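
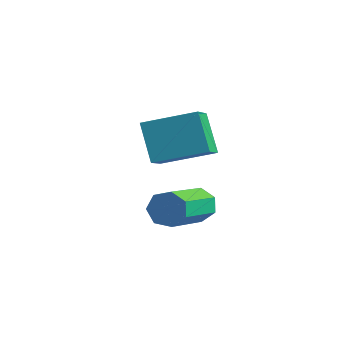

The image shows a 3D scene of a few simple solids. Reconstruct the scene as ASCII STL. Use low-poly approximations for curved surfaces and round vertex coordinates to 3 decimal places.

solid 
facet normal -0.517 0.149 0.843
outer loop
vertex -2.644 -0.694 4.936
vertex -3.259 0.188 4.402
vertex -3.939 -1.945 4.363
endloop
endfacet
facet normal 0.512 -0.734 0.445
outer loop
vertex -3.101 -2.188 2.998
vertex -2.644 -0.694 4.936
vertex -3.939 -1.945 4.363
endloop
endfacet
facet normal -0.517 0.150 0.843
outer loop
vertex -3.939 -1.945 4.363
vertex -3.259 0.188 4.402
vertex -4.554 -1.064 3.829
endloop
endfacet
facet normal -0.685 -0.662 -0.303
outer loop
vertex -4.554 -1.064 3.829
vertex -3.101 -2.188 2.998
vertex -3.939 -1.945 4.363
endloop
endfacet
facet normal 0.686 0.662 0.303
outer loop
vertex -2.644 -0.694 4.936
vertex -2.421 -0.055 3.037
vertex -3.259 0.188 4.402
endloop
endfacet
facet normal 0.513 -0.734 0.445
outer loop
vertex -1.806 -0.936 3.571
vertex -2.644 -0.694 4.936
vertex -3.101 -2.188 2.998
endloop
endfacet
facet normal 0.685 0.662 0.303
outer loop
vertex -1.806 -0.936 3.571
vertex -2.421 -0.055 3.037
vertex -2.644 -0.694 4.936
endloop
endfacet
facet normal -0.513 0.734 -0.445
outer loop
vertex -3.259 0.188 4.402
vertex -2.421 -0.055 3.037
vertex -4.554 -1.064 3.829
endloop
endfacet
facet normal -0.686 -0.662 -0.304
outer loop
vertex -3.716 -1.306 2.464
vertex -3.101 -2.188 2.998
vertex -4.554 -1.064 3.829
endloop
endfacet
facet normal -0.513 0.734 -0.445
outer loop
vertex -4.554 -1.064 3.829
vertex -2.421 -0.055 3.037
vertex -3.716 -1.306 2.464
endloop
endfacet
facet normal 0.517 -0.149 -0.843
outer loop
vertex -3.716 -1.306 2.464
vertex -1.806 -0.936 3.571
vertex -3.101 -2.188 2.998
endloop
endfacet
facet normal 0.517 -0.150 -0.843
outer loop
vertex -2.421 -0.055 3.037
vertex -1.806 -0.936 3.571
vertex -3.716 -1.306 2.464
endloop
endfacet
facet normal -0.387 0.852 -0.353
outer loop
vertex -0.61 -2.279 1.455
vertex -0.937 -2.193 2.022
vertex -0.332 -1.985 1.86
endloop
endfacet
facet normal 0.783 0.103 -0.613
outer loop
vertex -0.61 -2.279 1.455
vertex -0.332 -1.985 1.86
vertex 0.244 -4.153 2.231
endloop
endfacet
facet normal 0.783 0.103 -0.613
outer loop
vertex 0.244 -4.153 2.231
vertex -0.332 -1.985 1.86
vertex 0.522 -3.858 2.636
endloop
endfacet
facet normal 0.389 -0.851 0.353
outer loop
vertex 0.244 -4.153 2.231
vertex 0.522 -3.858 2.636
vertex -0.083 -4.067 2.798
endloop
endfacet
facet normal -0.387 0.852 -0.353
outer loop
vertex -0.332 -1.985 1.86
vertex -0.937 -2.193 2.022
vertex -0.509 -1.847 2.387
endloop
endfacet
facet normal 0.868 0.466 0.170
outer loop
vertex -0.332 -1.985 1.86
vertex -0.509 -1.847 2.387
vertex 0.522 -3.858 2.636
endloop
endfacet
facet normal 0.868 0.466 0.172
outer loop
vertex 0.522 -3.858 2.636
vertex -0.509 -1.847 2.387
vertex 0.344 -3.721 3.163
endloop
endfacet
facet normal 0.388 -0.851 0.353
outer loop
vertex 0.522 -3.858 2.636
vertex 0.344 -3.721 3.163
vertex -0.083 -4.067 2.798
endloop
endfacet
facet normal -0.387 0.852 -0.353
outer loop
vertex -0.509 -1.847 2.387
vertex -0.937 -2.193 2.022
vertex -1.009 -1.97 2.639
endloop
endfacet
facet normal 0.299 0.478 0.826
outer loop
vertex -0.509 -1.847 2.387
vertex -1.009 -1.97 2.639
vertex 0.344 -3.721 3.163
endloop
endfacet
facet normal 0.299 0.478 0.826
outer loop
vertex 0.344 -3.721 3.163
vertex -1.009 -1.97 2.639
vertex -0.155 -3.844 3.415
endloop
endfacet
facet normal 0.388 -0.851 0.353
outer loop
vertex 0.344 -3.721 3.163
vertex -0.155 -3.844 3.415
vertex -0.083 -4.067 2.798
endloop
endfacet
facet normal -0.388 0.851 -0.353
outer loop
vertex -1.009 -1.97 2.639
vertex -0.937 -2.193 2.022
vertex -1.454 -2.261 2.426
endloop
endfacet
facet normal -0.496 0.130 0.859
outer loop
vertex -1.009 -1.97 2.639
vertex -1.454 -2.261 2.426
vertex -0.155 -3.844 3.415
endloop
endfacet
facet normal -0.495 0.130 0.859
outer loop
vertex -0.155 -3.844 3.415
vertex -1.454 -2.261 2.426
vertex -0.601 -4.135 3.202
endloop
endfacet
facet normal 0.387 -0.852 0.353
outer loop
vertex -0.155 -3.844 3.415
vertex -0.601 -4.135 3.202
vertex -0.083 -4.067 2.798
endloop
endfacet
facet normal -0.388 0.851 -0.353
outer loop
vertex -1.454 -2.261 2.426
vertex -0.937 -2.193 2.022
vertex -1.51 -2.501 1.909
endloop
endfacet
facet normal -0.917 -0.315 0.246
outer loop
vertex -1.454 -2.261 2.426
vertex -1.51 -2.501 1.909
vertex -0.601 -4.135 3.202
endloop
endfacet
facet normal -0.917 -0.317 0.244
outer loop
vertex -0.601 -4.135 3.202
vertex -1.51 -2.501 1.909
vertex -0.656 -4.374 2.685
endloop
endfacet
facet normal 0.387 -0.852 0.353
outer loop
vertex -0.601 -4.135 3.202
vertex -0.656 -4.374 2.685
vertex -0.083 -4.067 2.798
endloop
endfacet
facet normal -0.388 0.851 -0.353
outer loop
vertex -1.51 -2.501 1.909
vertex -0.937 -2.193 2.022
vertex -1.134 -2.509 1.477
endloop
endfacet
facet normal -0.647 -0.524 -0.553
outer loop
vertex -1.51 -2.501 1.909
vertex -1.134 -2.509 1.477
vertex -0.656 -4.374 2.685
endloop
endfacet
facet normal -0.648 -0.524 -0.553
outer loop
vertex -0.656 -4.374 2.685
vertex -1.134 -2.509 1.477
vertex -0.281 -4.382 2.253
endloop
endfacet
facet normal 0.387 -0.852 0.352
outer loop
vertex -0.656 -4.374 2.685
vertex -0.281 -4.382 2.253
vertex -0.083 -4.067 2.798
endloop
endfacet
facet normal -0.388 0.851 -0.353
outer loop
vertex -1.134 -2.509 1.477
vertex -0.937 -2.193 2.022
vertex -0.61 -2.279 1.455
endloop
endfacet
facet normal 0.109 -0.338 -0.935
outer loop
vertex -1.134 -2.509 1.477
vertex -0.61 -2.279 1.455
vertex -0.281 -4.382 2.253
endloop
endfacet
facet normal 0.108 -0.338 -0.935
outer loop
vertex -0.281 -4.382 2.253
vertex -0.61 -2.279 1.455
vertex 0.244 -4.153 2.231
endloop
endfacet
facet normal 0.387 -0.852 0.352
outer loop
vertex -0.281 -4.382 2.253
vertex 0.244 -4.153 2.231
vertex -0.083 -4.067 2.798
endloop
endfacet

endsolid


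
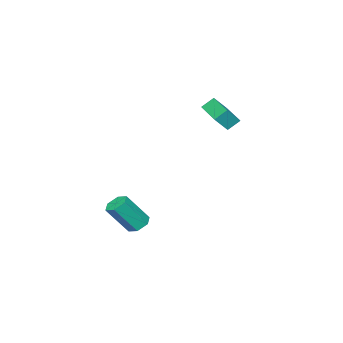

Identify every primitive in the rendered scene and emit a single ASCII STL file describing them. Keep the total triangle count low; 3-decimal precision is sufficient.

solid 
facet normal -0.466 0.362 -0.807
outer loop
vertex 2.161 -3.732 -4.742
vertex 1.691 -3.46 -4.349
vertex 2.24 -3.109 -4.508
endloop
endfacet
facet normal 0.878 0.067 -0.475
outer loop
vertex 2.161 -3.732 -4.742
vertex 2.24 -3.109 -4.508
vertex 3.058 -4.432 -3.183
endloop
endfacet
facet normal 0.878 0.067 -0.475
outer loop
vertex 3.058 -4.432 -3.183
vertex 2.24 -3.109 -4.508
vertex 3.137 -3.809 -2.949
endloop
endfacet
facet normal 0.465 -0.362 0.808
outer loop
vertex 3.058 -4.432 -3.183
vertex 3.137 -3.809 -2.949
vertex 2.589 -4.16 -2.791
endloop
endfacet
facet normal -0.466 0.362 -0.807
outer loop
vertex 2.24 -3.109 -4.508
vertex 1.691 -3.46 -4.349
vertex 1.77 -2.837 -4.115
endloop
endfacet
facet normal 0.540 0.839 0.066
outer loop
vertex 2.24 -3.109 -4.508
vertex 1.77 -2.837 -4.115
vertex 3.137 -3.809 -2.949
endloop
endfacet
facet normal 0.540 0.839 0.066
outer loop
vertex 3.137 -3.809 -2.949
vertex 1.77 -2.837 -4.115
vertex 2.667 -3.537 -2.556
endloop
endfacet
facet normal 0.465 -0.363 0.807
outer loop
vertex 3.137 -3.809 -2.949
vertex 2.667 -3.537 -2.556
vertex 2.589 -4.16 -2.791
endloop
endfacet
facet normal -0.465 0.362 -0.808
outer loop
vertex 1.77 -2.837 -4.115
vertex 1.691 -3.46 -4.349
vertex 1.222 -3.188 -3.957
endloop
endfacet
facet normal -0.338 0.771 0.540
outer loop
vertex 1.77 -2.837 -4.115
vertex 1.222 -3.188 -3.957
vertex 2.667 -3.537 -2.556
endloop
endfacet
facet normal -0.338 0.771 0.540
outer loop
vertex 2.667 -3.537 -2.556
vertex 1.222 -3.188 -3.957
vertex 2.119 -3.888 -2.398
endloop
endfacet
facet normal 0.465 -0.363 0.807
outer loop
vertex 2.667 -3.537 -2.556
vertex 2.119 -3.888 -2.398
vertex 2.589 -4.16 -2.791
endloop
endfacet
facet normal -0.465 0.362 -0.808
outer loop
vertex 1.222 -3.188 -3.957
vertex 1.691 -3.46 -4.349
vertex 1.143 -3.811 -4.191
endloop
endfacet
facet normal -0.878 -0.067 0.475
outer loop
vertex 1.222 -3.188 -3.957
vertex 1.143 -3.811 -4.191
vertex 2.119 -3.888 -2.398
endloop
endfacet
facet normal -0.878 -0.067 0.475
outer loop
vertex 2.119 -3.888 -2.398
vertex 1.143 -3.811 -4.191
vertex 2.04 -4.511 -2.632
endloop
endfacet
facet normal 0.466 -0.362 0.807
outer loop
vertex 2.119 -3.888 -2.398
vertex 2.04 -4.511 -2.632
vertex 2.589 -4.16 -2.791
endloop
endfacet
facet normal -0.465 0.363 -0.807
outer loop
vertex 1.143 -3.811 -4.191
vertex 1.691 -3.46 -4.349
vertex 1.613 -4.083 -4.584
endloop
endfacet
facet normal -0.540 -0.839 -0.066
outer loop
vertex 1.143 -3.811 -4.191
vertex 1.613 -4.083 -4.584
vertex 2.04 -4.511 -2.632
endloop
endfacet
facet normal -0.540 -0.839 -0.066
outer loop
vertex 2.04 -4.511 -2.632
vertex 1.613 -4.083 -4.584
vertex 2.51 -4.783 -3.025
endloop
endfacet
facet normal 0.466 -0.362 0.807
outer loop
vertex 2.04 -4.511 -2.632
vertex 2.51 -4.783 -3.025
vertex 2.589 -4.16 -2.791
endloop
endfacet
facet normal -0.465 0.363 -0.807
outer loop
vertex 1.613 -4.083 -4.584
vertex 1.691 -3.46 -4.349
vertex 2.161 -3.732 -4.742
endloop
endfacet
facet normal 0.338 -0.771 -0.540
outer loop
vertex 1.613 -4.083 -4.584
vertex 2.161 -3.732 -4.742
vertex 2.51 -4.783 -3.025
endloop
endfacet
facet normal 0.338 -0.771 -0.540
outer loop
vertex 2.51 -4.783 -3.025
vertex 2.161 -3.732 -4.742
vertex 3.058 -4.432 -3.183
endloop
endfacet
facet normal 0.465 -0.362 0.808
outer loop
vertex 2.51 -4.783 -3.025
vertex 3.058 -4.432 -3.183
vertex 2.589 -4.16 -2.791
endloop
endfacet
facet normal -0.530 -0.842 0.100
outer loop
vertex -2.226 -1.918 3.442
vertex -2.87 -1.607 2.646
vertex -1.724 -2.3 2.887
endloop
endfacet
facet normal 0.602 -0.290 0.744
outer loop
vertex -0.71 -0.693 2.694
vertex -2.226 -1.918 3.442
vertex -1.724 -2.3 2.887
endloop
endfacet
facet normal -0.530 -0.842 0.101
outer loop
vertex -1.724 -2.3 2.887
vertex -2.87 -1.607 2.646
vertex -2.368 -1.99 2.091
endloop
endfacet
facet normal 0.597 -0.456 -0.660
outer loop
vertex -2.368 -1.99 2.091
vertex -0.71 -0.693 2.694
vertex -1.724 -2.3 2.887
endloop
endfacet
facet normal -0.597 0.456 0.661
outer loop
vertex -2.226 -1.918 3.442
vertex -1.856 0.0 2.453
vertex -2.87 -1.607 2.646
endloop
endfacet
facet normal 0.602 -0.290 0.744
outer loop
vertex -1.212 -0.31 3.249
vertex -2.226 -1.918 3.442
vertex -0.71 -0.693 2.694
endloop
endfacet
facet normal -0.597 0.456 0.660
outer loop
vertex -1.212 -0.31 3.249
vertex -1.856 0.0 2.453
vertex -2.226 -1.918 3.442
endloop
endfacet
facet normal -0.602 0.290 -0.744
outer loop
vertex -2.87 -1.607 2.646
vertex -1.856 0.0 2.453
vertex -2.368 -1.99 2.091
endloop
endfacet
facet normal 0.597 -0.456 -0.661
outer loop
vertex -1.354 -0.382 1.898
vertex -0.71 -0.693 2.694
vertex -2.368 -1.99 2.091
endloop
endfacet
facet normal -0.602 0.290 -0.744
outer loop
vertex -2.368 -1.99 2.091
vertex -1.856 0.0 2.453
vertex -1.354 -0.382 1.898
endloop
endfacet
facet normal 0.531 0.842 -0.101
outer loop
vertex -1.354 -0.382 1.898
vertex -1.212 -0.31 3.249
vertex -0.71 -0.693 2.694
endloop
endfacet
facet normal 0.530 0.842 -0.101
outer loop
vertex -1.856 0.0 2.453
vertex -1.212 -0.31 3.249
vertex -1.354 -0.382 1.898
endloop
endfacet

endsolid


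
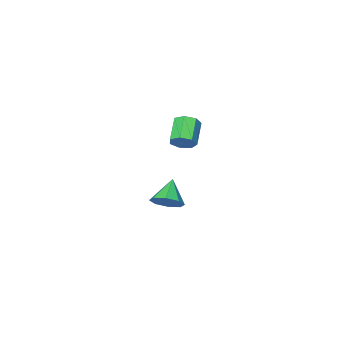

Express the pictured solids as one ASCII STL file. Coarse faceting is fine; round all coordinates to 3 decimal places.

solid 
facet normal 0.573 0.476 -0.667
outer loop
vertex -2.868 1.945 -2.803
vertex -3.209 1.557 -3.373
vertex -3.343 2.224 -3.012
endloop
endfacet
facet normal -0.141 0.428 0.893
outer loop
vertex -2.868 1.945 -2.803
vertex -3.343 2.224 -3.012
vertex -3.971 0.923 -2.487
endloop
endfacet
facet normal 0.572 0.476 -0.668
outer loop
vertex -3.343 2.224 -3.012
vertex -3.209 1.557 -3.373
vertex -3.74 2.111 -3.433
endloop
endfacet
facet normal -0.683 0.532 0.501
outer loop
vertex -3.343 2.224 -3.012
vertex -3.74 2.111 -3.433
vertex -3.971 0.923 -2.487
endloop
endfacet
facet normal 0.573 0.477 -0.666
outer loop
vertex -3.74 2.111 -3.433
vertex -3.209 1.557 -3.373
vertex -3.826 1.675 -3.819
endloop
endfacet
facet normal -0.981 0.192 0.002
outer loop
vertex -3.74 2.111 -3.433
vertex -3.826 1.675 -3.819
vertex -3.971 0.923 -2.487
endloop
endfacet
facet normal 0.573 0.477 -0.666
outer loop
vertex -3.826 1.675 -3.819
vertex -3.209 1.557 -3.373
vertex -3.55 1.169 -3.944
endloop
endfacet
facet normal -0.864 -0.393 -0.316
outer loop
vertex -3.826 1.675 -3.819
vertex -3.55 1.169 -3.944
vertex -3.971 0.923 -2.487
endloop
endfacet
facet normal 0.573 0.477 -0.666
outer loop
vertex -3.55 1.169 -3.944
vertex -3.209 1.557 -3.373
vertex -3.075 0.89 -3.735
endloop
endfacet
facet normal -0.400 -0.878 -0.264
outer loop
vertex -3.55 1.169 -3.944
vertex -3.075 0.89 -3.735
vertex -3.971 0.923 -2.487
endloop
endfacet
facet normal 0.572 0.477 -0.667
outer loop
vertex -3.075 0.89 -3.735
vertex -3.209 1.557 -3.373
vertex -2.678 1.003 -3.314
endloop
endfacet
facet normal 0.143 -0.981 0.129
outer loop
vertex -3.075 0.89 -3.735
vertex -2.678 1.003 -3.314
vertex -3.971 0.923 -2.487
endloop
endfacet
facet normal 0.572 0.478 -0.667
outer loop
vertex -2.678 1.003 -3.314
vertex -3.209 1.557 -3.373
vertex -2.592 1.44 -2.927
endloop
endfacet
facet normal 0.441 -0.642 0.627
outer loop
vertex -2.678 1.003 -3.314
vertex -2.592 1.44 -2.927
vertex -3.971 0.923 -2.487
endloop
endfacet
facet normal 0.573 0.477 -0.667
outer loop
vertex -2.592 1.44 -2.927
vertex -3.209 1.557 -3.373
vertex -2.868 1.945 -2.803
endloop
endfacet
facet normal 0.322 -0.056 0.945
outer loop
vertex -2.592 1.44 -2.927
vertex -2.868 1.945 -2.803
vertex -3.971 0.923 -2.487
endloop
endfacet
facet normal 0.594 0.574 -0.564
outer loop
vertex -1.793 4.425 2.287
vertex -2.072 4.246 1.811
vertex -2.191 4.702 2.15
endloop
endfacet
facet normal 0.153 0.606 0.780
outer loop
vertex -1.793 4.425 2.287
vertex -2.191 4.702 2.15
vertex -2.529 3.713 2.985
endloop
endfacet
facet normal 0.152 0.607 0.780
outer loop
vertex -2.529 3.713 2.985
vertex -2.191 4.702 2.15
vertex -2.927 3.989 2.848
endloop
endfacet
facet normal -0.593 -0.575 0.564
outer loop
vertex -2.529 3.713 2.985
vertex -2.927 3.989 2.848
vertex -2.808 3.534 2.509
endloop
endfacet
facet normal 0.594 0.574 -0.564
outer loop
vertex -2.191 4.702 2.15
vertex -2.072 4.246 1.811
vertex -2.499 4.635 1.757
endloop
endfacet
facet normal -0.523 0.807 0.273
outer loop
vertex -2.191 4.702 2.15
vertex -2.499 4.635 1.757
vertex -2.927 3.989 2.848
endloop
endfacet
facet normal -0.522 0.808 0.274
outer loop
vertex -2.927 3.989 2.848
vertex -2.499 4.635 1.757
vertex -3.235 3.923 2.456
endloop
endfacet
facet normal -0.594 -0.575 0.563
outer loop
vertex -2.927 3.989 2.848
vertex -3.235 3.923 2.456
vertex -2.808 3.534 2.509
endloop
endfacet
facet normal 0.595 0.575 -0.562
outer loop
vertex -2.499 4.635 1.757
vertex -2.072 4.246 1.811
vertex -2.485 4.276 1.405
endloop
endfacet
facet normal -0.804 0.400 -0.440
outer loop
vertex -2.499 4.635 1.757
vertex -2.485 4.276 1.405
vertex -3.235 3.923 2.456
endloop
endfacet
facet normal -0.804 0.401 -0.439
outer loop
vertex -3.235 3.923 2.456
vertex -2.485 4.276 1.405
vertex -3.222 3.563 2.104
endloop
endfacet
facet normal -0.593 -0.574 0.565
outer loop
vertex -3.235 3.923 2.456
vertex -3.222 3.563 2.104
vertex -2.808 3.534 2.509
endloop
endfacet
facet normal 0.594 0.575 -0.562
outer loop
vertex -2.485 4.276 1.405
vertex -2.072 4.246 1.811
vertex -2.16 3.894 1.358
endloop
endfacet
facet normal -0.481 -0.308 -0.821
outer loop
vertex -2.485 4.276 1.405
vertex -2.16 3.894 1.358
vertex -3.222 3.563 2.104
endloop
endfacet
facet normal -0.480 -0.309 -0.821
outer loop
vertex -3.222 3.563 2.104
vertex -2.16 3.894 1.358
vertex -2.897 3.182 2.057
endloop
endfacet
facet normal -0.592 -0.575 0.564
outer loop
vertex -3.222 3.563 2.104
vertex -2.897 3.182 2.057
vertex -2.808 3.534 2.509
endloop
endfacet
facet normal 0.594 0.575 -0.562
outer loop
vertex -2.16 3.894 1.358
vertex -2.072 4.246 1.811
vertex -1.769 3.778 1.652
endloop
endfacet
facet normal 0.206 -0.786 -0.583
outer loop
vertex -2.16 3.894 1.358
vertex -1.769 3.778 1.652
vertex -2.897 3.182 2.057
endloop
endfacet
facet normal 0.205 -0.785 -0.585
outer loop
vertex -2.897 3.182 2.057
vertex -1.769 3.778 1.652
vertex -2.505 3.065 2.351
endloop
endfacet
facet normal -0.594 -0.574 0.564
outer loop
vertex -2.897 3.182 2.057
vertex -2.505 3.065 2.351
vertex -2.808 3.534 2.509
endloop
endfacet
facet normal 0.593 0.575 -0.564
outer loop
vertex -1.769 3.778 1.652
vertex -2.072 4.246 1.811
vertex -1.605 4.014 2.065
endloop
endfacet
facet normal 0.736 -0.671 0.091
outer loop
vertex -1.769 3.778 1.652
vertex -1.605 4.014 2.065
vertex -2.505 3.065 2.351
endloop
endfacet
facet normal 0.736 -0.670 0.094
outer loop
vertex -2.505 3.065 2.351
vertex -1.605 4.014 2.065
vertex -2.342 3.302 2.764
endloop
endfacet
facet normal -0.594 -0.574 0.564
outer loop
vertex -2.505 3.065 2.351
vertex -2.342 3.302 2.764
vertex -2.808 3.534 2.509
endloop
endfacet
facet normal 0.592 0.575 -0.564
outer loop
vertex -1.605 4.014 2.065
vertex -2.072 4.246 1.811
vertex -1.793 4.425 2.287
endloop
endfacet
facet normal 0.713 -0.052 0.699
outer loop
vertex -1.605 4.014 2.065
vertex -1.793 4.425 2.287
vertex -2.342 3.302 2.764
endloop
endfacet
facet normal 0.713 -0.052 0.699
outer loop
vertex -2.342 3.302 2.764
vertex -1.793 4.425 2.287
vertex -2.529 3.713 2.985
endloop
endfacet
facet normal -0.594 -0.574 0.564
outer loop
vertex -2.342 3.302 2.764
vertex -2.529 3.713 2.985
vertex -2.808 3.534 2.509
endloop
endfacet

endsolid


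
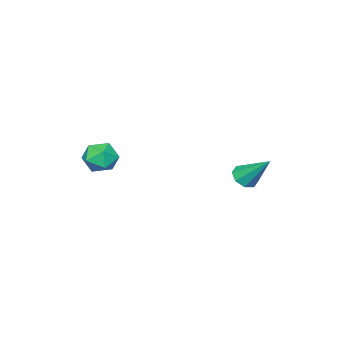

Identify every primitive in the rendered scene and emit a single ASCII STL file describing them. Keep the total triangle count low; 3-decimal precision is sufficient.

solid 
facet normal -0.824 0.427 0.371
outer loop
vertex 1.346 -1.802 3.15
vertex 0.944 -2.416 2.964
vertex 1.274 -2.37 3.644
endloop
endfacet
facet normal -0.243 0.654 0.716
outer loop
vertex 1.346 -1.802 3.15
vertex 1.274 -2.37 3.644
vertex 1.943 -2.026 3.557
endloop
endfacet
facet normal 0.194 0.951 0.238
outer loop
vertex 1.346 -1.802 3.15
vertex 1.943 -2.026 3.557
vertex 2.026 -1.859 2.823
endloop
endfacet
facet normal -0.117 0.908 -0.401
outer loop
vertex 1.346 -1.802 3.15
vertex 2.026 -1.859 2.823
vertex 1.409 -2.1 2.457
endloop
endfacet
facet normal -0.746 0.585 -0.319
outer loop
vertex 1.346 -1.802 3.15
vertex 1.409 -2.1 2.457
vertex 0.944 -2.416 2.964
endloop
endfacet
facet normal 0.086 0.083 0.993
outer loop
vertex 1.943 -2.026 3.557
vertex 1.274 -2.37 3.644
vertex 1.911 -2.78 3.623
endloop
endfacet
facet normal -0.855 -0.284 0.434
outer loop
vertex 1.274 -2.37 3.644
vertex 0.944 -2.416 2.964
vertex 1.294 -3.021 3.257
endloop
endfacet
facet normal -0.728 -0.029 -0.685
outer loop
vertex 0.944 -2.416 2.964
vertex 1.409 -2.1 2.457
vertex 1.377 -2.854 2.523
endloop
endfacet
facet normal 0.292 0.495 -0.818
outer loop
vertex 1.409 -2.1 2.457
vertex 2.026 -1.859 2.823
vertex 2.046 -2.51 2.436
endloop
endfacet
facet normal 0.795 0.566 0.219
outer loop
vertex 2.026 -1.859 2.823
vertex 1.943 -2.026 3.557
vertex 2.376 -2.464 3.116
endloop
endfacet
facet normal 0.117 -0.908 0.401
outer loop
vertex 1.974 -3.078 2.93
vertex 1.911 -2.78 3.623
vertex 1.294 -3.021 3.257
endloop
endfacet
facet normal -0.194 -0.951 -0.238
outer loop
vertex 1.974 -3.078 2.93
vertex 1.294 -3.021 3.257
vertex 1.377 -2.854 2.523
endloop
endfacet
facet normal 0.243 -0.654 -0.716
outer loop
vertex 1.974 -3.078 2.93
vertex 1.377 -2.854 2.523
vertex 2.046 -2.51 2.436
endloop
endfacet
facet normal 0.824 -0.427 -0.371
outer loop
vertex 1.974 -3.078 2.93
vertex 2.046 -2.51 2.436
vertex 2.376 -2.464 3.116
endloop
endfacet
facet normal 0.746 -0.585 0.319
outer loop
vertex 1.974 -3.078 2.93
vertex 2.376 -2.464 3.116
vertex 1.911 -2.78 3.623
endloop
endfacet
facet normal -0.292 -0.495 0.818
outer loop
vertex 1.294 -3.021 3.257
vertex 1.911 -2.78 3.623
vertex 1.274 -2.37 3.644
endloop
endfacet
facet normal -0.795 -0.566 -0.219
outer loop
vertex 1.377 -2.854 2.523
vertex 1.294 -3.021 3.257
vertex 0.944 -2.416 2.964
endloop
endfacet
facet normal -0.086 -0.083 -0.993
outer loop
vertex 2.046 -2.51 2.436
vertex 1.377 -2.854 2.523
vertex 1.409 -2.1 2.457
endloop
endfacet
facet normal 0.855 0.284 -0.434
outer loop
vertex 2.376 -2.464 3.116
vertex 2.046 -2.51 2.436
vertex 2.026 -1.859 2.823
endloop
endfacet
facet normal 0.728 0.029 0.685
outer loop
vertex 1.911 -2.78 3.623
vertex 2.376 -2.464 3.116
vertex 1.943 -2.026 3.557
endloop
endfacet
facet normal 0.016 -0.701 -0.713
outer loop
vertex -0.941 2.099 2.032
vertex -1.338 1.803 2.314
vertex -1.346 2.21 1.914
endloop
endfacet
facet normal 0.347 0.855 -0.385
outer loop
vertex -0.941 2.099 2.032
vertex -1.346 2.21 1.914
vertex -1.362 2.897 3.426
endloop
endfacet
facet normal 0.016 -0.701 -0.713
outer loop
vertex -1.346 2.21 1.914
vertex -1.338 1.803 2.314
vertex -1.747 2.082 2.031
endloop
endfacet
facet normal -0.381 0.840 -0.386
outer loop
vertex -1.346 2.21 1.914
vertex -1.747 2.082 2.031
vertex -1.362 2.897 3.426
endloop
endfacet
facet normal 0.016 -0.700 -0.714
outer loop
vertex -1.747 2.082 2.031
vertex -1.338 1.803 2.314
vertex -1.907 1.791 2.313
endloop
endfacet
facet normal -0.886 0.462 -0.026
outer loop
vertex -1.747 2.082 2.031
vertex -1.907 1.791 2.313
vertex -1.362 2.897 3.426
endloop
endfacet
facet normal 0.016 -0.701 -0.713
outer loop
vertex -1.907 1.791 2.313
vertex -1.338 1.803 2.314
vertex -1.735 1.507 2.596
endloop
endfacet
facet normal -0.876 -0.052 0.480
outer loop
vertex -1.907 1.791 2.313
vertex -1.735 1.507 2.596
vertex -1.362 2.897 3.426
endloop
endfacet
facet normal 0.016 -0.701 -0.713
outer loop
vertex -1.735 1.507 2.596
vertex -1.338 1.803 2.314
vertex -1.329 1.397 2.713
endloop
endfacet
facet normal -0.353 -0.408 0.842
outer loop
vertex -1.735 1.507 2.596
vertex -1.329 1.397 2.713
vertex -1.362 2.897 3.426
endloop
endfacet
facet normal 0.017 -0.701 -0.713
outer loop
vertex -1.329 1.397 2.713
vertex -1.338 1.803 2.314
vertex -0.929 1.525 2.597
endloop
endfacet
facet normal 0.370 -0.392 0.842
outer loop
vertex -1.329 1.397 2.713
vertex -0.929 1.525 2.597
vertex -1.362 2.897 3.426
endloop
endfacet
facet normal 0.016 -0.702 -0.712
outer loop
vertex -0.929 1.525 2.597
vertex -1.338 1.803 2.314
vertex -0.768 1.816 2.314
endloop
endfacet
facet normal 0.876 -0.015 0.483
outer loop
vertex -0.929 1.525 2.597
vertex -0.768 1.816 2.314
vertex -1.362 2.897 3.426
endloop
endfacet
facet normal 0.016 -0.701 -0.713
outer loop
vertex -0.768 1.816 2.314
vertex -1.338 1.803 2.314
vertex -0.941 2.099 2.032
endloop
endfacet
facet normal 0.864 0.502 -0.026
outer loop
vertex -0.768 1.816 2.314
vertex -0.941 2.099 2.032
vertex -1.362 2.897 3.426
endloop
endfacet

endsolid


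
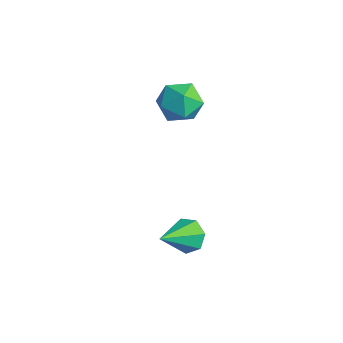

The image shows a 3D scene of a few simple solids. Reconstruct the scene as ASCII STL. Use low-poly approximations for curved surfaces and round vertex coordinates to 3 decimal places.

solid 
facet normal -0.208 0.792 -0.574
outer loop
vertex 1.036 1.045 -1.558
vertex 0.669 0.779 -1.792
vertex 0.633 1.071 -1.376
endloop
endfacet
facet normal 0.409 0.300 0.862
outer loop
vertex 1.036 1.045 -1.558
vertex 0.633 1.071 -1.376
vertex 0.931 -0.219 -1.068
endloop
endfacet
facet normal -0.208 0.792 -0.574
outer loop
vertex 0.633 1.071 -1.376
vertex 0.669 0.779 -1.792
vertex 0.258 0.877 -1.508
endloop
endfacet
facet normal -0.388 0.128 0.913
outer loop
vertex 0.633 1.071 -1.376
vertex 0.258 0.877 -1.508
vertex 0.931 -0.219 -1.068
endloop
endfacet
facet normal -0.208 0.792 -0.574
outer loop
vertex 0.258 0.877 -1.508
vertex 0.669 0.779 -1.792
vertex 0.193 0.609 -1.854
endloop
endfacet
facet normal -0.838 -0.344 0.424
outer loop
vertex 0.258 0.877 -1.508
vertex 0.193 0.609 -1.854
vertex 0.931 -0.219 -1.068
endloop
endfacet
facet normal -0.207 0.790 -0.576
outer loop
vertex 0.193 0.609 -1.854
vertex 0.669 0.779 -1.792
vertex 0.487 0.468 -2.153
endloop
endfacet
facet normal -0.604 -0.761 -0.235
outer loop
vertex 0.193 0.609 -1.854
vertex 0.487 0.468 -2.153
vertex 0.931 -0.219 -1.068
endloop
endfacet
facet normal -0.208 0.790 -0.576
outer loop
vertex 0.487 0.468 -2.153
vertex 0.669 0.779 -1.792
vertex 0.918 0.561 -2.181
endloop
endfacet
facet normal 0.138 -0.810 -0.570
outer loop
vertex 0.487 0.468 -2.153
vertex 0.918 0.561 -2.181
vertex 0.931 -0.219 -1.068
endloop
endfacet
facet normal -0.207 0.791 -0.576
outer loop
vertex 0.918 0.561 -2.181
vertex 0.669 0.779 -1.792
vertex 1.163 0.818 -1.916
endloop
endfacet
facet normal 0.829 -0.453 -0.327
outer loop
vertex 0.918 0.561 -2.181
vertex 1.163 0.818 -1.916
vertex 0.931 -0.219 -1.068
endloop
endfacet
facet normal -0.207 0.791 -0.575
outer loop
vertex 1.163 0.818 -1.916
vertex 0.669 0.779 -1.792
vertex 1.036 1.045 -1.558
endloop
endfacet
facet normal 0.950 0.042 0.311
outer loop
vertex 1.163 0.818 -1.916
vertex 1.036 1.045 -1.558
vertex 0.931 -0.219 -1.068
endloop
endfacet
facet normal -0.941 -0.201 0.273
outer loop
vertex -2.993 2.973 0.142
vertex -2.902 2.317 -0.026
vertex -2.763 2.529 0.608
endloop
endfacet
facet normal -0.674 0.340 0.656
outer loop
vertex -2.993 2.973 0.142
vertex -2.763 2.529 0.608
vertex -2.489 3.154 0.566
endloop
endfacet
facet normal -0.478 0.854 0.204
outer loop
vertex -2.993 2.973 0.142
vertex -2.489 3.154 0.566
vertex -2.459 3.328 -0.094
endloop
endfacet
facet normal -0.624 0.632 -0.460
outer loop
vertex -2.993 2.973 0.142
vertex -2.459 3.328 -0.094
vertex -2.714 2.81 -0.46
endloop
endfacet
facet normal -0.909 -0.020 -0.416
outer loop
vertex -2.993 2.973 0.142
vertex -2.714 2.81 -0.46
vertex -2.902 2.317 -0.026
endloop
endfacet
facet normal -0.089 0.105 0.990
outer loop
vertex -2.489 3.154 0.566
vertex -2.763 2.529 0.608
vertex -2.086 2.61 0.66
endloop
endfacet
facet normal -0.520 -0.769 0.371
outer loop
vertex -2.763 2.529 0.608
vertex -2.902 2.317 -0.026
vertex -2.341 2.092 0.294
endloop
endfacet
facet normal -0.469 -0.476 -0.744
outer loop
vertex -2.902 2.317 -0.026
vertex -2.714 2.81 -0.46
vertex -2.311 2.266 -0.366
endloop
endfacet
facet normal -0.007 0.579 -0.815
outer loop
vertex -2.714 2.81 -0.46
vertex -2.459 3.328 -0.094
vertex -2.037 2.891 -0.408
endloop
endfacet
facet normal 0.229 0.939 0.258
outer loop
vertex -2.459 3.328 -0.094
vertex -2.489 3.154 0.566
vertex -1.898 3.103 0.226
endloop
endfacet
facet normal 0.624 -0.632 0.460
outer loop
vertex -1.807 2.447 0.058
vertex -2.086 2.61 0.66
vertex -2.341 2.092 0.294
endloop
endfacet
facet normal 0.478 -0.854 -0.204
outer loop
vertex -1.807 2.447 0.058
vertex -2.341 2.092 0.294
vertex -2.311 2.266 -0.366
endloop
endfacet
facet normal 0.674 -0.340 -0.656
outer loop
vertex -1.807 2.447 0.058
vertex -2.311 2.266 -0.366
vertex -2.037 2.891 -0.408
endloop
endfacet
facet normal 0.941 0.201 -0.273
outer loop
vertex -1.807 2.447 0.058
vertex -2.037 2.891 -0.408
vertex -1.898 3.103 0.226
endloop
endfacet
facet normal 0.909 0.020 0.416
outer loop
vertex -1.807 2.447 0.058
vertex -1.898 3.103 0.226
vertex -2.086 2.61 0.66
endloop
endfacet
facet normal 0.007 -0.579 0.815
outer loop
vertex -2.341 2.092 0.294
vertex -2.086 2.61 0.66
vertex -2.763 2.529 0.608
endloop
endfacet
facet normal -0.229 -0.939 -0.258
outer loop
vertex -2.311 2.266 -0.366
vertex -2.341 2.092 0.294
vertex -2.902 2.317 -0.026
endloop
endfacet
facet normal 0.089 -0.105 -0.990
outer loop
vertex -2.037 2.891 -0.408
vertex -2.311 2.266 -0.366
vertex -2.714 2.81 -0.46
endloop
endfacet
facet normal 0.520 0.769 -0.371
outer loop
vertex -1.898 3.103 0.226
vertex -2.037 2.891 -0.408
vertex -2.459 3.328 -0.094
endloop
endfacet
facet normal 0.469 0.476 0.744
outer loop
vertex -2.086 2.61 0.66
vertex -1.898 3.103 0.226
vertex -2.489 3.154 0.566
endloop
endfacet

endsolid


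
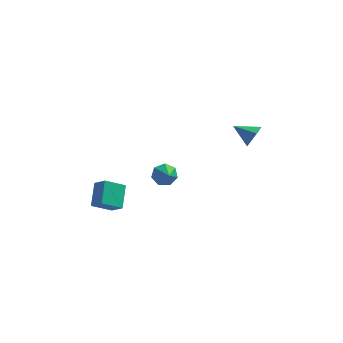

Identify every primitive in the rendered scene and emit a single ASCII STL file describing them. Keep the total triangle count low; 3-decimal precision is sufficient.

solid 
facet normal 0.900 -0.173 -0.401
outer loop
vertex 4.894 -1.06 3.991
vertex 4.545 -1.37 3.341
vertex 4.709 -0.588 3.372
endloop
endfacet
facet normal -0.070 0.783 0.618
outer loop
vertex 4.894 -1.06 3.991
vertex 4.709 -0.588 3.372
vertex 3.295 -1.13 3.899
endloop
endfacet
facet normal 0.900 -0.173 -0.401
outer loop
vertex 4.709 -0.588 3.372
vertex 4.545 -1.37 3.341
vertex 4.36 -0.898 2.722
endloop
endfacet
facet normal -0.415 0.887 -0.200
outer loop
vertex 4.709 -0.588 3.372
vertex 4.36 -0.898 2.722
vertex 3.295 -1.13 3.899
endloop
endfacet
facet normal 0.900 -0.173 -0.401
outer loop
vertex 4.36 -0.898 2.722
vertex 4.545 -1.37 3.341
vertex 4.196 -1.681 2.692
endloop
endfacet
facet normal -0.747 0.181 -0.640
outer loop
vertex 4.36 -0.898 2.722
vertex 4.196 -1.681 2.692
vertex 3.295 -1.13 3.899
endloop
endfacet
facet normal 0.900 -0.173 -0.401
outer loop
vertex 4.196 -1.681 2.692
vertex 4.545 -1.37 3.341
vertex 4.381 -2.153 3.311
endloop
endfacet
facet normal -0.733 -0.629 -0.260
outer loop
vertex 4.196 -1.681 2.692
vertex 4.381 -2.153 3.311
vertex 3.295 -1.13 3.899
endloop
endfacet
facet normal 0.900 -0.173 -0.401
outer loop
vertex 4.381 -2.153 3.311
vertex 4.545 -1.37 3.341
vertex 4.73 -1.842 3.96
endloop
endfacet
facet normal -0.387 -0.733 0.559
outer loop
vertex 4.381 -2.153 3.311
vertex 4.73 -1.842 3.96
vertex 3.295 -1.13 3.899
endloop
endfacet
facet normal 0.900 -0.173 -0.401
outer loop
vertex 4.73 -1.842 3.96
vertex 4.545 -1.37 3.341
vertex 4.894 -1.06 3.991
endloop
endfacet
facet normal -0.056 -0.028 0.998
outer loop
vertex 4.73 -1.842 3.96
vertex 4.894 -1.06 3.991
vertex 3.295 -1.13 3.899
endloop
endfacet
facet normal -0.369 0.753 -0.546
outer loop
vertex -0.155 0.092 -1.942
vertex -0.902 -0.086 -1.683
vertex -0.36 0.418 -1.354
endloop
endfacet
facet normal 0.948 0.027 0.316
outer loop
vertex -0.155 0.092 -1.942
vertex -0.36 0.418 -1.354
vertex -0.438 -1.034 -0.997
endloop
endfacet
facet normal -0.368 0.752 -0.546
outer loop
vertex -0.36 0.418 -1.354
vertex -0.902 -0.086 -1.683
vertex -0.973 0.365 -1.014
endloop
endfacet
facet normal 0.464 0.188 0.866
outer loop
vertex -0.36 0.418 -1.354
vertex -0.973 0.365 -1.014
vertex -0.438 -1.034 -0.997
endloop
endfacet
facet normal -0.369 0.752 -0.546
outer loop
vertex -0.973 0.365 -1.014
vertex -0.902 -0.086 -1.683
vertex -1.532 -0.028 -1.178
endloop
endfacet
facet normal -0.231 -0.076 0.970
outer loop
vertex -0.973 0.365 -1.014
vertex -1.532 -0.028 -1.178
vertex -0.438 -1.034 -0.997
endloop
endfacet
facet normal -0.368 0.753 -0.545
outer loop
vertex -1.532 -0.028 -1.178
vertex -0.902 -0.086 -1.683
vertex -1.617 -0.464 -1.723
endloop
endfacet
facet normal -0.613 -0.568 0.550
outer loop
vertex -1.532 -0.028 -1.178
vertex -1.617 -0.464 -1.723
vertex -0.438 -1.034 -0.997
endloop
endfacet
facet normal -0.368 0.754 -0.545
outer loop
vertex -1.617 -0.464 -1.723
vertex -0.902 -0.086 -1.683
vertex -1.164 -0.615 -2.238
endloop
endfacet
facet normal -0.394 -0.916 -0.078
outer loop
vertex -1.617 -0.464 -1.723
vertex -1.164 -0.615 -2.238
vertex -0.438 -1.034 -0.997
endloop
endfacet
facet normal -0.369 0.754 -0.544
outer loop
vertex -1.164 -0.615 -2.238
vertex -0.902 -0.086 -1.683
vertex -0.513 -0.367 -2.336
endloop
endfacet
facet normal 0.260 -0.858 -0.442
outer loop
vertex -1.164 -0.615 -2.238
vertex -0.513 -0.367 -2.336
vertex -0.438 -1.034 -0.997
endloop
endfacet
facet normal -0.368 0.754 -0.544
outer loop
vertex -0.513 -0.367 -2.336
vertex -0.902 -0.086 -1.683
vertex -0.155 0.092 -1.942
endloop
endfacet
facet normal 0.858 -0.440 -0.267
outer loop
vertex -0.513 -0.367 -2.336
vertex -0.155 0.092 -1.942
vertex -0.438 -1.034 -0.997
endloop
endfacet
facet normal -0.731 -0.449 0.514
outer loop
vertex -4.027 -2.048 -1.207
vertex -4.776 -1.586 -1.868
vertex -3.937 -3.373 -2.235
endloop
endfacet
facet normal 0.681 -0.419 0.600
outer loop
vertex -2.864 -2.714 -2.992
vertex -4.027 -2.048 -1.207
vertex -3.937 -3.373 -2.235
endloop
endfacet
facet normal -0.731 -0.449 0.515
outer loop
vertex -3.937 -3.373 -2.235
vertex -4.776 -1.586 -1.868
vertex -4.686 -2.912 -2.896
endloop
endfacet
facet normal 0.054 -0.790 -0.611
outer loop
vertex -4.686 -2.912 -2.896
vertex -2.864 -2.714 -2.992
vertex -3.937 -3.373 -2.235
endloop
endfacet
facet normal -0.053 0.789 0.612
outer loop
vertex -4.027 -2.048 -1.207
vertex -3.703 -0.927 -2.625
vertex -4.776 -1.586 -1.868
endloop
endfacet
facet normal 0.681 -0.419 0.600
outer loop
vertex -2.954 -1.388 -1.964
vertex -4.027 -2.048 -1.207
vertex -2.864 -2.714 -2.992
endloop
endfacet
facet normal -0.054 0.789 0.612
outer loop
vertex -2.954 -1.388 -1.964
vertex -3.703 -0.927 -2.625
vertex -4.027 -2.048 -1.207
endloop
endfacet
facet normal -0.681 0.419 -0.600
outer loop
vertex -4.776 -1.586 -1.868
vertex -3.703 -0.927 -2.625
vertex -4.686 -2.912 -2.896
endloop
endfacet
facet normal 0.053 -0.789 -0.612
outer loop
vertex -3.613 -2.252 -3.653
vertex -2.864 -2.714 -2.992
vertex -4.686 -2.912 -2.896
endloop
endfacet
facet normal -0.681 0.419 -0.600
outer loop
vertex -4.686 -2.912 -2.896
vertex -3.703 -0.927 -2.625
vertex -3.613 -2.252 -3.653
endloop
endfacet
facet normal 0.731 0.449 -0.515
outer loop
vertex -3.613 -2.252 -3.653
vertex -2.954 -1.388 -1.964
vertex -2.864 -2.714 -2.992
endloop
endfacet
facet normal 0.730 0.449 -0.515
outer loop
vertex -3.703 -0.927 -2.625
vertex -2.954 -1.388 -1.964
vertex -3.613 -2.252 -3.653
endloop
endfacet

endsolid


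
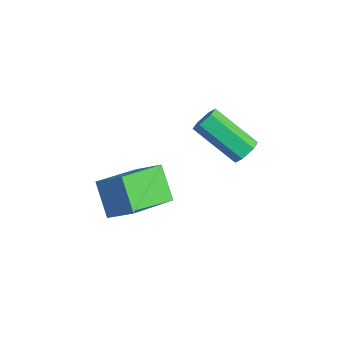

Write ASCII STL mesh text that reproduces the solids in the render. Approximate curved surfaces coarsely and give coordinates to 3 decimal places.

solid 
facet normal 0.675 0.460 -0.577
outer loop
vertex 1.154 0.627 1.037
vertex 0.758 1.025 0.891
vertex 1.097 1.109 1.354
endloop
endfacet
facet normal 0.732 -0.312 0.606
outer loop
vertex 1.154 0.627 1.037
vertex 1.097 1.109 1.354
vertex -0.242 -0.323 2.235
endloop
endfacet
facet normal 0.732 -0.312 0.605
outer loop
vertex -0.242 -0.323 2.235
vertex 1.097 1.109 1.354
vertex -0.298 0.16 2.552
endloop
endfacet
facet normal -0.674 -0.458 0.579
outer loop
vertex -0.242 -0.323 2.235
vertex -0.298 0.16 2.552
vertex -0.638 0.075 2.089
endloop
endfacet
facet normal 0.675 0.460 -0.577
outer loop
vertex 1.097 1.109 1.354
vertex 0.758 1.025 0.891
vertex 0.701 1.507 1.208
endloop
endfacet
facet normal 0.282 0.565 0.776
outer loop
vertex 1.097 1.109 1.354
vertex 0.701 1.507 1.208
vertex -0.298 0.16 2.552
endloop
endfacet
facet normal 0.282 0.565 0.776
outer loop
vertex -0.298 0.16 2.552
vertex 0.701 1.507 1.208
vertex -0.694 0.558 2.406
endloop
endfacet
facet normal -0.674 -0.458 0.579
outer loop
vertex -0.298 0.16 2.552
vertex -0.694 0.558 2.406
vertex -0.638 0.075 2.089
endloop
endfacet
facet normal 0.675 0.460 -0.577
outer loop
vertex 0.701 1.507 1.208
vertex 0.758 1.025 0.891
vertex 0.362 1.423 0.745
endloop
endfacet
facet normal -0.450 0.877 0.170
outer loop
vertex 0.701 1.507 1.208
vertex 0.362 1.423 0.745
vertex -0.694 0.558 2.406
endloop
endfacet
facet normal -0.451 0.876 0.170
outer loop
vertex -0.694 0.558 2.406
vertex 0.362 1.423 0.745
vertex -1.034 0.473 1.943
endloop
endfacet
facet normal -0.674 -0.458 0.579
outer loop
vertex -0.694 0.558 2.406
vertex -1.034 0.473 1.943
vertex -0.638 0.075 2.089
endloop
endfacet
facet normal 0.674 0.458 -0.579
outer loop
vertex 0.362 1.423 0.745
vertex 0.758 1.025 0.891
vertex 0.418 0.94 0.428
endloop
endfacet
facet normal -0.732 0.312 -0.605
outer loop
vertex 0.362 1.423 0.745
vertex 0.418 0.94 0.428
vertex -1.034 0.473 1.943
endloop
endfacet
facet normal -0.732 0.312 -0.606
outer loop
vertex -1.034 0.473 1.943
vertex 0.418 0.94 0.428
vertex -0.977 -0.009 1.626
endloop
endfacet
facet normal -0.675 -0.460 0.577
outer loop
vertex -1.034 0.473 1.943
vertex -0.977 -0.009 1.626
vertex -0.638 0.075 2.089
endloop
endfacet
facet normal 0.674 0.458 -0.579
outer loop
vertex 0.418 0.94 0.428
vertex 0.758 1.025 0.891
vertex 0.814 0.542 0.574
endloop
endfacet
facet normal -0.282 -0.565 -0.776
outer loop
vertex 0.418 0.94 0.428
vertex 0.814 0.542 0.574
vertex -0.977 -0.009 1.626
endloop
endfacet
facet normal -0.282 -0.565 -0.776
outer loop
vertex -0.977 -0.009 1.626
vertex 0.814 0.542 0.574
vertex -0.581 -0.407 1.772
endloop
endfacet
facet normal -0.675 -0.460 0.577
outer loop
vertex -0.977 -0.009 1.626
vertex -0.581 -0.407 1.772
vertex -0.638 0.075 2.089
endloop
endfacet
facet normal 0.674 0.458 -0.579
outer loop
vertex 0.814 0.542 0.574
vertex 0.758 1.025 0.891
vertex 1.154 0.627 1.037
endloop
endfacet
facet normal 0.450 -0.877 -0.170
outer loop
vertex 0.814 0.542 0.574
vertex 1.154 0.627 1.037
vertex -0.581 -0.407 1.772
endloop
endfacet
facet normal 0.450 -0.877 -0.171
outer loop
vertex -0.581 -0.407 1.772
vertex 1.154 0.627 1.037
vertex -0.242 -0.323 2.235
endloop
endfacet
facet normal -0.675 -0.460 0.577
outer loop
vertex -0.581 -0.407 1.772
vertex -0.242 -0.323 2.235
vertex -0.638 0.075 2.089
endloop
endfacet
facet normal -0.673 0.052 0.737
outer loop
vertex -0.472 -4.281 0.571
vertex 0.348 -3.675 1.277
vertex -1.199 -2.365 -0.229
endloop
endfacet
facet normal -0.661 -0.489 -0.570
outer loop
vertex -0.168 -2.445 -1.357
vertex -0.472 -4.281 0.571
vertex -1.199 -2.365 -0.229
endloop
endfacet
facet normal -0.673 0.052 0.737
outer loop
vertex -1.199 -2.365 -0.229
vertex 0.348 -3.675 1.277
vertex -0.379 -1.759 0.477
endloop
endfacet
facet normal -0.330 0.871 -0.364
outer loop
vertex -0.379 -1.759 0.477
vertex -0.168 -2.445 -1.357
vertex -1.199 -2.365 -0.229
endloop
endfacet
facet normal 0.330 -0.871 0.364
outer loop
vertex -0.472 -4.281 0.571
vertex 1.379 -3.755 0.149
vertex 0.348 -3.675 1.277
endloop
endfacet
facet normal -0.661 -0.489 -0.570
outer loop
vertex 0.559 -4.361 -0.557
vertex -0.472 -4.281 0.571
vertex -0.168 -2.445 -1.357
endloop
endfacet
facet normal 0.330 -0.871 0.364
outer loop
vertex 0.559 -4.361 -0.557
vertex 1.379 -3.755 0.149
vertex -0.472 -4.281 0.571
endloop
endfacet
facet normal 0.661 0.489 0.570
outer loop
vertex 0.348 -3.675 1.277
vertex 1.379 -3.755 0.149
vertex -0.379 -1.759 0.477
endloop
endfacet
facet normal -0.330 0.871 -0.364
outer loop
vertex 0.652 -1.839 -0.651
vertex -0.168 -2.445 -1.357
vertex -0.379 -1.759 0.477
endloop
endfacet
facet normal 0.661 0.489 0.570
outer loop
vertex -0.379 -1.759 0.477
vertex 1.379 -3.755 0.149
vertex 0.652 -1.839 -0.651
endloop
endfacet
facet normal 0.673 -0.052 -0.737
outer loop
vertex 0.652 -1.839 -0.651
vertex 0.559 -4.361 -0.557
vertex -0.168 -2.445 -1.357
endloop
endfacet
facet normal 0.673 -0.052 -0.737
outer loop
vertex 1.379 -3.755 0.149
vertex 0.559 -4.361 -0.557
vertex 0.652 -1.839 -0.651
endloop
endfacet

endsolid


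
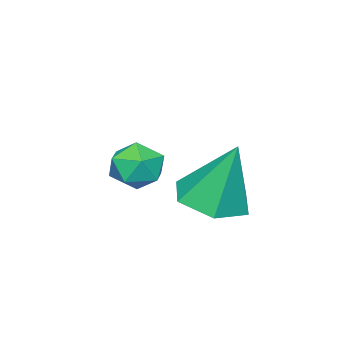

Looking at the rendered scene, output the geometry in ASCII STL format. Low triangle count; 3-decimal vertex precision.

solid 
facet normal 0.043 -0.338 -0.940
outer loop
vertex 2.338 3.815 -4.178
vertex 1.553 3.193 -3.99
vertex 1.384 4.137 -4.337
endloop
endfacet
facet normal 0.303 0.947 0.104
outer loop
vertex 2.338 3.815 -4.178
vertex 1.384 4.137 -4.337
vertex 1.467 3.867 -2.11
endloop
endfacet
facet normal 0.043 -0.338 -0.940
outer loop
vertex 1.384 4.137 -4.337
vertex 1.553 3.193 -3.99
vertex 0.598 3.515 -4.149
endloop
endfacet
facet normal -0.599 0.792 0.118
outer loop
vertex 1.384 4.137 -4.337
vertex 0.598 3.515 -4.149
vertex 1.467 3.867 -2.11
endloop
endfacet
facet normal 0.043 -0.337 -0.941
outer loop
vertex 0.598 3.515 -4.149
vertex 1.553 3.193 -3.99
vertex 0.767 2.57 -3.803
endloop
endfacet
facet normal -0.919 -0.020 0.395
outer loop
vertex 0.598 3.515 -4.149
vertex 0.767 2.57 -3.803
vertex 1.467 3.867 -2.11
endloop
endfacet
facet normal 0.043 -0.337 -0.941
outer loop
vertex 0.767 2.57 -3.803
vertex 1.553 3.193 -3.99
vertex 1.722 2.248 -3.644
endloop
endfacet
facet normal -0.337 -0.675 0.656
outer loop
vertex 0.767 2.57 -3.803
vertex 1.722 2.248 -3.644
vertex 1.467 3.867 -2.11
endloop
endfacet
facet normal 0.042 -0.337 -0.941
outer loop
vertex 1.722 2.248 -3.644
vertex 1.553 3.193 -3.99
vertex 2.507 2.871 -3.832
endloop
endfacet
facet normal 0.565 -0.519 0.641
outer loop
vertex 1.722 2.248 -3.644
vertex 2.507 2.871 -3.832
vertex 1.467 3.867 -2.11
endloop
endfacet
facet normal 0.042 -0.337 -0.940
outer loop
vertex 2.507 2.871 -3.832
vertex 1.553 3.193 -3.99
vertex 2.338 3.815 -4.178
endloop
endfacet
facet normal 0.884 0.292 0.365
outer loop
vertex 2.507 2.871 -3.832
vertex 2.338 3.815 -4.178
vertex 1.467 3.867 -2.11
endloop
endfacet
facet normal -0.645 0.164 0.746
outer loop
vertex 1.035 1.357 -3.254
vertex 0.725 0.617 -3.359
vertex 1.344 0.728 -2.848
endloop
endfacet
facet normal -0.040 0.528 0.848
outer loop
vertex 1.035 1.357 -3.254
vertex 1.344 0.728 -2.848
vertex 1.837 1.283 -3.17
endloop
endfacet
facet normal 0.058 0.956 0.287
outer loop
vertex 1.035 1.357 -3.254
vertex 1.837 1.283 -3.17
vertex 1.524 1.515 -3.88
endloop
endfacet
facet normal -0.487 0.858 -0.164
outer loop
vertex 1.035 1.357 -3.254
vertex 1.524 1.515 -3.88
vertex 0.837 1.103 -3.997
endloop
endfacet
facet normal -0.922 0.369 0.119
outer loop
vertex 1.035 1.357 -3.254
vertex 0.837 1.103 -3.997
vertex 0.725 0.617 -3.359
endloop
endfacet
facet normal 0.498 0.060 0.865
outer loop
vertex 1.837 1.283 -3.17
vertex 1.344 0.728 -2.848
vertex 2.023 0.497 -3.223
endloop
endfacet
facet normal -0.482 -0.529 0.699
outer loop
vertex 1.344 0.728 -2.848
vertex 0.725 0.617 -3.359
vertex 1.336 0.085 -3.34
endloop
endfacet
facet normal -0.928 -0.199 -0.314
outer loop
vertex 0.725 0.617 -3.359
vertex 0.837 1.103 -3.997
vertex 1.023 0.317 -4.05
endloop
endfacet
facet normal -0.225 0.594 -0.773
outer loop
vertex 0.837 1.103 -3.997
vertex 1.524 1.515 -3.88
vertex 1.516 0.872 -4.372
endloop
endfacet
facet normal 0.657 0.753 -0.044
outer loop
vertex 1.524 1.515 -3.88
vertex 1.837 1.283 -3.17
vertex 2.135 0.983 -3.861
endloop
endfacet
facet normal 0.487 -0.858 0.164
outer loop
vertex 1.825 0.243 -3.966
vertex 2.023 0.497 -3.223
vertex 1.336 0.085 -3.34
endloop
endfacet
facet normal -0.058 -0.956 -0.287
outer loop
vertex 1.825 0.243 -3.966
vertex 1.336 0.085 -3.34
vertex 1.023 0.317 -4.05
endloop
endfacet
facet normal 0.040 -0.528 -0.848
outer loop
vertex 1.825 0.243 -3.966
vertex 1.023 0.317 -4.05
vertex 1.516 0.872 -4.372
endloop
endfacet
facet normal 0.645 -0.164 -0.746
outer loop
vertex 1.825 0.243 -3.966
vertex 1.516 0.872 -4.372
vertex 2.135 0.983 -3.861
endloop
endfacet
facet normal 0.922 -0.369 -0.119
outer loop
vertex 1.825 0.243 -3.966
vertex 2.135 0.983 -3.861
vertex 2.023 0.497 -3.223
endloop
endfacet
facet normal 0.225 -0.594 0.773
outer loop
vertex 1.336 0.085 -3.34
vertex 2.023 0.497 -3.223
vertex 1.344 0.728 -2.848
endloop
endfacet
facet normal -0.657 -0.753 0.044
outer loop
vertex 1.023 0.317 -4.05
vertex 1.336 0.085 -3.34
vertex 0.725 0.617 -3.359
endloop
endfacet
facet normal -0.498 -0.060 -0.865
outer loop
vertex 1.516 0.872 -4.372
vertex 1.023 0.317 -4.05
vertex 0.837 1.103 -3.997
endloop
endfacet
facet normal 0.482 0.529 -0.699
outer loop
vertex 2.135 0.983 -3.861
vertex 1.516 0.872 -4.372
vertex 1.524 1.515 -3.88
endloop
endfacet
facet normal 0.928 0.199 0.314
outer loop
vertex 2.023 0.497 -3.223
vertex 2.135 0.983 -3.861
vertex 1.837 1.283 -3.17
endloop
endfacet

endsolid


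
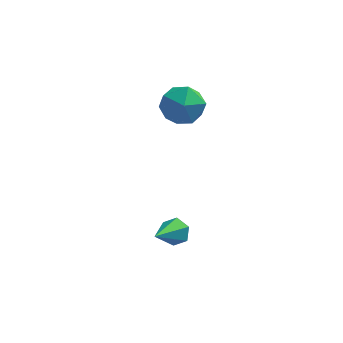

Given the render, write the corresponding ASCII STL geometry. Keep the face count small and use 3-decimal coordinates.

solid 
facet normal 0.393 0.765 -0.510
outer loop
vertex 4.296 -1.143 -2.405
vertex 3.789 -1.12 -2.761
vertex 3.816 -0.786 -2.239
endloop
endfacet
facet normal 0.344 0.027 0.938
outer loop
vertex 4.296 -1.143 -2.405
vertex 3.816 -0.786 -2.239
vertex 3.171 -2.32 -1.959
endloop
endfacet
facet normal 0.394 0.765 -0.510
outer loop
vertex 3.816 -0.786 -2.239
vertex 3.789 -1.12 -2.761
vertex 3.309 -0.763 -2.596
endloop
endfacet
facet normal -0.526 0.362 0.770
outer loop
vertex 3.816 -0.786 -2.239
vertex 3.309 -0.763 -2.596
vertex 3.171 -2.32 -1.959
endloop
endfacet
facet normal 0.393 0.765 -0.511
outer loop
vertex 3.309 -0.763 -2.596
vertex 3.789 -1.12 -2.761
vertex 3.282 -1.097 -3.117
endloop
endfacet
facet normal -0.996 0.087 -0.004
outer loop
vertex 3.309 -0.763 -2.596
vertex 3.282 -1.097 -3.117
vertex 3.171 -2.32 -1.959
endloop
endfacet
facet normal 0.394 0.764 -0.511
outer loop
vertex 3.282 -1.097 -3.117
vertex 3.789 -1.12 -2.761
vertex 3.761 -1.454 -3.282
endloop
endfacet
facet normal -0.598 -0.522 -0.608
outer loop
vertex 3.282 -1.097 -3.117
vertex 3.761 -1.454 -3.282
vertex 3.171 -2.32 -1.959
endloop
endfacet
facet normal 0.394 0.764 -0.511
outer loop
vertex 3.761 -1.454 -3.282
vertex 3.789 -1.12 -2.761
vertex 4.268 -1.477 -2.926
endloop
endfacet
facet normal 0.270 -0.856 -0.440
outer loop
vertex 3.761 -1.454 -3.282
vertex 4.268 -1.477 -2.926
vertex 3.171 -2.32 -1.959
endloop
endfacet
facet normal 0.394 0.764 -0.511
outer loop
vertex 4.268 -1.477 -2.926
vertex 3.789 -1.12 -2.761
vertex 4.296 -1.143 -2.405
endloop
endfacet
facet normal 0.741 -0.582 0.333
outer loop
vertex 4.268 -1.477 -2.926
vertex 4.296 -1.143 -2.405
vertex 3.171 -2.32 -1.959
endloop
endfacet
facet normal -0.414 0.354 0.839
outer loop
vertex 3.168 3.905 1.374
vertex 2.907 2.947 1.65
vertex 3.818 3.336 1.935
endloop
endfacet
facet normal 0.129 0.767 0.628
outer loop
vertex 3.168 3.905 1.374
vertex 3.818 3.336 1.935
vertex 4.176 3.911 1.159
endloop
endfacet
facet normal -0.012 0.999 -0.031
outer loop
vertex 3.168 3.905 1.374
vertex 4.176 3.911 1.159
vertex 3.486 3.879 0.394
endloop
endfacet
facet normal -0.644 0.730 -0.228
outer loop
vertex 3.168 3.905 1.374
vertex 3.486 3.879 0.394
vertex 2.702 3.283 0.698
endloop
endfacet
facet normal -0.891 0.332 0.309
outer loop
vertex 3.168 3.905 1.374
vertex 2.702 3.283 0.698
vertex 2.907 2.947 1.65
endloop
endfacet
facet normal 0.716 0.361 0.598
outer loop
vertex 4.176 3.911 1.159
vertex 3.818 3.336 1.935
vertex 4.538 2.957 1.302
endloop
endfacet
facet normal -0.163 -0.306 0.938
outer loop
vertex 3.818 3.336 1.935
vertex 2.907 2.947 1.65
vertex 3.754 2.361 1.606
endloop
endfacet
facet normal -0.936 -0.343 0.080
outer loop
vertex 2.907 2.947 1.65
vertex 2.702 3.283 0.698
vertex 3.064 2.329 0.841
endloop
endfacet
facet normal -0.535 0.301 -0.789
outer loop
vertex 2.702 3.283 0.698
vertex 3.486 3.879 0.394
vertex 3.422 2.904 0.065
endloop
endfacet
facet normal 0.486 0.737 -0.469
outer loop
vertex 3.486 3.879 0.394
vertex 4.176 3.911 1.159
vertex 4.333 3.293 0.35
endloop
endfacet
facet normal 0.644 -0.730 0.228
outer loop
vertex 4.072 2.335 0.626
vertex 4.538 2.957 1.302
vertex 3.754 2.361 1.606
endloop
endfacet
facet normal 0.012 -0.999 0.031
outer loop
vertex 4.072 2.335 0.626
vertex 3.754 2.361 1.606
vertex 3.064 2.329 0.841
endloop
endfacet
facet normal -0.129 -0.767 -0.628
outer loop
vertex 4.072 2.335 0.626
vertex 3.064 2.329 0.841
vertex 3.422 2.904 0.065
endloop
endfacet
facet normal 0.414 -0.354 -0.839
outer loop
vertex 4.072 2.335 0.626
vertex 3.422 2.904 0.065
vertex 4.333 3.293 0.35
endloop
endfacet
facet normal 0.891 -0.332 -0.309
outer loop
vertex 4.072 2.335 0.626
vertex 4.333 3.293 0.35
vertex 4.538 2.957 1.302
endloop
endfacet
facet normal 0.535 -0.301 0.789
outer loop
vertex 3.754 2.361 1.606
vertex 4.538 2.957 1.302
vertex 3.818 3.336 1.935
endloop
endfacet
facet normal -0.486 -0.737 0.469
outer loop
vertex 3.064 2.329 0.841
vertex 3.754 2.361 1.606
vertex 2.907 2.947 1.65
endloop
endfacet
facet normal -0.716 -0.361 -0.598
outer loop
vertex 3.422 2.904 0.065
vertex 3.064 2.329 0.841
vertex 2.702 3.283 0.698
endloop
endfacet
facet normal 0.163 0.306 -0.938
outer loop
vertex 4.333 3.293 0.35
vertex 3.422 2.904 0.065
vertex 3.486 3.879 0.394
endloop
endfacet
facet normal 0.936 0.343 -0.080
outer loop
vertex 4.538 2.957 1.302
vertex 4.333 3.293 0.35
vertex 4.176 3.911 1.159
endloop
endfacet

endsolid


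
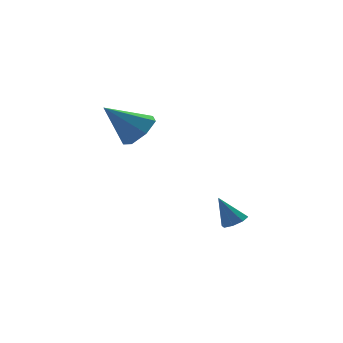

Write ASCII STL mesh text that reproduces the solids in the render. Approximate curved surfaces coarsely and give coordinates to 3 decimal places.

solid 
facet normal 0.413 -0.235 -0.880
outer loop
vertex 2.712 -2.994 -3.945
vertex 2.26 -3.163 -4.112
vertex 2.503 -2.714 -4.118
endloop
endfacet
facet normal 0.536 0.696 0.478
outer loop
vertex 2.712 -2.994 -3.945
vertex 2.503 -2.714 -4.118
vertex 1.76 -2.877 -3.048
endloop
endfacet
facet normal 0.414 -0.236 -0.879
outer loop
vertex 2.503 -2.714 -4.118
vertex 2.26 -3.163 -4.112
vertex 2.152 -2.697 -4.288
endloop
endfacet
facet normal -0.019 0.990 0.138
outer loop
vertex 2.503 -2.714 -4.118
vertex 2.152 -2.697 -4.288
vertex 1.76 -2.877 -3.048
endloop
endfacet
facet normal 0.414 -0.236 -0.879
outer loop
vertex 2.152 -2.697 -4.288
vertex 2.26 -3.163 -4.112
vertex 1.864 -2.953 -4.355
endloop
endfacet
facet normal -0.649 0.755 -0.096
outer loop
vertex 2.152 -2.697 -4.288
vertex 1.864 -2.953 -4.355
vertex 1.76 -2.877 -3.048
endloop
endfacet
facet normal 0.414 -0.236 -0.879
outer loop
vertex 1.864 -2.953 -4.355
vertex 2.26 -3.163 -4.112
vertex 1.809 -3.332 -4.279
endloop
endfacet
facet normal -0.988 0.126 -0.086
outer loop
vertex 1.864 -2.953 -4.355
vertex 1.809 -3.332 -4.279
vertex 1.76 -2.877 -3.048
endloop
endfacet
facet normal 0.414 -0.237 -0.879
outer loop
vertex 1.809 -3.332 -4.279
vertex 2.26 -3.163 -4.112
vertex 2.018 -3.612 -4.105
endloop
endfacet
facet normal -0.836 -0.524 0.161
outer loop
vertex 1.809 -3.332 -4.279
vertex 2.018 -3.612 -4.105
vertex 1.76 -2.877 -3.048
endloop
endfacet
facet normal 0.414 -0.237 -0.879
outer loop
vertex 2.018 -3.612 -4.105
vertex 2.26 -3.163 -4.112
vertex 2.369 -3.629 -3.935
endloop
endfacet
facet normal -0.282 -0.819 0.500
outer loop
vertex 2.018 -3.612 -4.105
vertex 2.369 -3.629 -3.935
vertex 1.76 -2.877 -3.048
endloop
endfacet
facet normal 0.413 -0.237 -0.879
outer loop
vertex 2.369 -3.629 -3.935
vertex 2.26 -3.163 -4.112
vertex 2.657 -3.373 -3.869
endloop
endfacet
facet normal 0.350 -0.582 0.734
outer loop
vertex 2.369 -3.629 -3.935
vertex 2.657 -3.373 -3.869
vertex 1.76 -2.877 -3.048
endloop
endfacet
facet normal 0.413 -0.236 -0.879
outer loop
vertex 2.657 -3.373 -3.869
vertex 2.26 -3.163 -4.112
vertex 2.712 -2.994 -3.945
endloop
endfacet
facet normal 0.688 0.045 0.724
outer loop
vertex 2.657 -3.373 -3.869
vertex 2.712 -2.994 -3.945
vertex 1.76 -2.877 -3.048
endloop
endfacet
facet normal 0.717 -0.141 -0.683
outer loop
vertex -0.395 -2.665 0.708
vertex -0.822 -2.235 0.171
vertex -0.267 -1.974 0.7
endloop
endfacet
facet normal 0.323 -0.049 0.945
outer loop
vertex -0.395 -2.665 0.708
vertex -0.267 -1.974 0.7
vertex -1.998 -2.005 1.289
endloop
endfacet
facet normal 0.717 -0.140 -0.683
outer loop
vertex -0.267 -1.974 0.7
vertex -0.822 -2.235 0.171
vertex -0.557 -1.479 0.294
endloop
endfacet
facet normal 0.221 0.693 0.687
outer loop
vertex -0.267 -1.974 0.7
vertex -0.557 -1.479 0.294
vertex -1.998 -2.005 1.289
endloop
endfacet
facet normal 0.717 -0.140 -0.682
outer loop
vertex -0.557 -1.479 0.294
vertex -0.822 -2.235 0.171
vertex -1.046 -1.553 -0.205
endloop
endfacet
facet normal -0.267 0.956 0.119
outer loop
vertex -0.557 -1.479 0.294
vertex -1.046 -1.553 -0.205
vertex -1.998 -2.005 1.289
endloop
endfacet
facet normal 0.718 -0.140 -0.681
outer loop
vertex -1.046 -1.553 -0.205
vertex -0.822 -2.235 0.171
vertex -1.366 -2.14 -0.422
endloop
endfacet
facet normal -0.773 0.543 -0.328
outer loop
vertex -1.046 -1.553 -0.205
vertex -1.366 -2.14 -0.422
vertex -1.998 -2.005 1.289
endloop
endfacet
facet normal 0.718 -0.140 -0.681
outer loop
vertex -1.366 -2.14 -0.422
vertex -0.822 -2.235 0.171
vertex -1.276 -2.798 -0.192
endloop
endfacet
facet normal -0.917 -0.237 -0.320
outer loop
vertex -1.366 -2.14 -0.422
vertex -1.276 -2.798 -0.192
vertex -1.998 -2.005 1.289
endloop
endfacet
facet normal 0.718 -0.139 -0.682
outer loop
vertex -1.276 -2.798 -0.192
vertex -0.822 -2.235 0.171
vertex -0.844 -3.032 0.31
endloop
endfacet
facet normal -0.591 -0.795 0.138
outer loop
vertex -1.276 -2.798 -0.192
vertex -0.844 -3.032 0.31
vertex -1.998 -2.005 1.289
endloop
endfacet
facet normal 0.718 -0.139 -0.682
outer loop
vertex -0.844 -3.032 0.31
vertex -0.822 -2.235 0.171
vertex -0.395 -2.665 0.708
endloop
endfacet
facet normal -0.039 -0.712 0.701
outer loop
vertex -0.844 -3.032 0.31
vertex -0.395 -2.665 0.708
vertex -1.998 -2.005 1.289
endloop
endfacet

endsolid


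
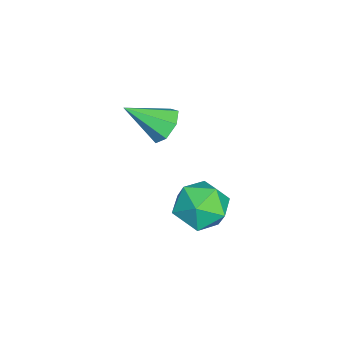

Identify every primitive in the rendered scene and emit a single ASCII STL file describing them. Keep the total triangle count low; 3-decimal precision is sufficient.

solid 
facet normal -0.158 0.801 -0.577
outer loop
vertex 1.244 0.757 2.032
vertex 0.853 0.929 2.378
vertex 1.391 1.041 2.386
endloop
endfacet
facet normal 0.929 -0.357 -0.100
outer loop
vertex 1.244 0.757 2.032
vertex 1.391 1.041 2.386
vertex 1.047 -0.049 3.082
endloop
endfacet
facet normal -0.158 0.801 -0.578
outer loop
vertex 1.391 1.041 2.386
vertex 0.853 0.929 2.378
vertex 1.133 1.241 2.734
endloop
endfacet
facet normal 0.825 0.095 0.557
outer loop
vertex 1.391 1.041 2.386
vertex 1.133 1.241 2.734
vertex 1.047 -0.049 3.082
endloop
endfacet
facet normal -0.161 0.802 -0.576
outer loop
vertex 1.133 1.241 2.734
vertex 0.853 0.929 2.378
vertex 0.664 1.205 2.815
endloop
endfacet
facet normal 0.146 0.249 0.958
outer loop
vertex 1.133 1.241 2.734
vertex 0.664 1.205 2.815
vertex 1.047 -0.049 3.082
endloop
endfacet
facet normal -0.160 0.802 -0.576
outer loop
vertex 0.664 1.205 2.815
vertex 0.853 0.929 2.378
vertex 0.337 0.962 2.567
endloop
endfacet
facet normal -0.598 -0.012 0.801
outer loop
vertex 0.664 1.205 2.815
vertex 0.337 0.962 2.567
vertex 1.047 -0.049 3.082
endloop
endfacet
facet normal -0.160 0.802 -0.576
outer loop
vertex 0.337 0.962 2.567
vertex 0.853 0.929 2.378
vertex 0.399 0.694 2.177
endloop
endfacet
facet normal -0.847 -0.491 0.203
outer loop
vertex 0.337 0.962 2.567
vertex 0.399 0.694 2.177
vertex 1.047 -0.049 3.082
endloop
endfacet
facet normal -0.160 0.801 -0.577
outer loop
vertex 0.399 0.694 2.177
vertex 0.853 0.929 2.378
vertex 0.802 0.603 1.939
endloop
endfacet
facet normal -0.413 -0.826 -0.383
outer loop
vertex 0.399 0.694 2.177
vertex 0.802 0.603 1.939
vertex 1.047 -0.049 3.082
endloop
endfacet
facet normal -0.158 0.801 -0.577
outer loop
vertex 0.802 0.603 1.939
vertex 0.853 0.929 2.378
vertex 1.244 0.757 2.032
endloop
endfacet
facet normal 0.377 -0.768 -0.519
outer loop
vertex 0.802 0.603 1.939
vertex 1.244 0.757 2.032
vertex 1.047 -0.049 3.082
endloop
endfacet
facet normal -0.632 -0.618 0.467
outer loop
vertex 0.543 1.831 0.044
vertex 0.839 1.215 -0.37
vertex 1.162 1.416 0.333
endloop
endfacet
facet normal -0.458 -0.066 0.886
outer loop
vertex 0.543 1.831 0.044
vertex 1.162 1.416 0.333
vertex 1.155 2.213 0.389
endloop
endfacet
facet normal -0.643 0.535 0.549
outer loop
vertex 0.543 1.831 0.044
vertex 1.155 2.213 0.389
vertex 0.827 2.504 -0.279
endloop
endfacet
facet normal -0.931 0.355 -0.079
outer loop
vertex 0.543 1.831 0.044
vertex 0.827 2.504 -0.279
vertex 0.632 1.888 -0.748
endloop
endfacet
facet normal -0.925 -0.357 -0.130
outer loop
vertex 0.543 1.831 0.044
vertex 0.632 1.888 -0.748
vertex 0.839 1.215 -0.37
endloop
endfacet
facet normal 0.251 -0.066 0.966
outer loop
vertex 1.155 2.213 0.389
vertex 1.162 1.416 0.333
vertex 1.828 1.832 0.188
endloop
endfacet
facet normal -0.031 -0.957 0.288
outer loop
vertex 1.162 1.416 0.333
vertex 0.839 1.215 -0.37
vertex 1.633 1.216 -0.281
endloop
endfacet
facet normal -0.505 -0.535 -0.677
outer loop
vertex 0.839 1.215 -0.37
vertex 0.632 1.888 -0.748
vertex 1.305 1.507 -0.949
endloop
endfacet
facet normal -0.515 0.617 -0.596
outer loop
vertex 0.632 1.888 -0.748
vertex 0.827 2.504 -0.279
vertex 1.298 2.304 -0.893
endloop
endfacet
facet normal -0.048 0.907 0.419
outer loop
vertex 0.827 2.504 -0.279
vertex 1.155 2.213 0.389
vertex 1.621 2.505 -0.19
endloop
endfacet
facet normal 0.931 -0.355 0.079
outer loop
vertex 1.917 1.889 -0.604
vertex 1.828 1.832 0.188
vertex 1.633 1.216 -0.281
endloop
endfacet
facet normal 0.643 -0.535 -0.549
outer loop
vertex 1.917 1.889 -0.604
vertex 1.633 1.216 -0.281
vertex 1.305 1.507 -0.949
endloop
endfacet
facet normal 0.458 0.066 -0.886
outer loop
vertex 1.917 1.889 -0.604
vertex 1.305 1.507 -0.949
vertex 1.298 2.304 -0.893
endloop
endfacet
facet normal 0.632 0.618 -0.467
outer loop
vertex 1.917 1.889 -0.604
vertex 1.298 2.304 -0.893
vertex 1.621 2.505 -0.19
endloop
endfacet
facet normal 0.925 0.357 0.130
outer loop
vertex 1.917 1.889 -0.604
vertex 1.621 2.505 -0.19
vertex 1.828 1.832 0.188
endloop
endfacet
facet normal 0.515 -0.617 0.596
outer loop
vertex 1.633 1.216 -0.281
vertex 1.828 1.832 0.188
vertex 1.162 1.416 0.333
endloop
endfacet
facet normal 0.048 -0.907 -0.419
outer loop
vertex 1.305 1.507 -0.949
vertex 1.633 1.216 -0.281
vertex 0.839 1.215 -0.37
endloop
endfacet
facet normal -0.251 0.066 -0.966
outer loop
vertex 1.298 2.304 -0.893
vertex 1.305 1.507 -0.949
vertex 0.632 1.888 -0.748
endloop
endfacet
facet normal 0.031 0.957 -0.288
outer loop
vertex 1.621 2.505 -0.19
vertex 1.298 2.304 -0.893
vertex 0.827 2.504 -0.279
endloop
endfacet
facet normal 0.505 0.535 0.677
outer loop
vertex 1.828 1.832 0.188
vertex 1.621 2.505 -0.19
vertex 1.155 2.213 0.389
endloop
endfacet

endsolid


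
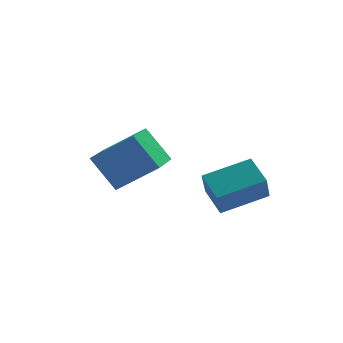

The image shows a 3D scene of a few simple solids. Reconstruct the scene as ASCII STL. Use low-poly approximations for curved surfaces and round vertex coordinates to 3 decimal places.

solid 
facet normal -0.953 -0.112 -0.280
outer loop
vertex -1.168 -0.467 2.738
vertex -1.427 0.589 3.198
vertex -0.92 0.053 1.686
endloop
endfacet
facet normal 0.220 -0.894 -0.390
outer loop
vertex 0.767 0.251 2.182
vertex -1.168 -0.467 2.738
vertex -0.92 0.053 1.686
endloop
endfacet
facet normal -0.953 -0.112 -0.280
outer loop
vertex -0.92 0.053 1.686
vertex -1.427 0.589 3.198
vertex -1.179 1.108 2.146
endloop
endfacet
facet normal 0.207 0.433 -0.877
outer loop
vertex -1.179 1.108 2.146
vertex 0.767 0.251 2.182
vertex -0.92 0.053 1.686
endloop
endfacet
facet normal -0.207 -0.433 0.877
outer loop
vertex -1.168 -0.467 2.738
vertex 0.26 0.787 3.694
vertex -1.427 0.589 3.198
endloop
endfacet
facet normal 0.220 -0.894 -0.389
outer loop
vertex 0.519 -0.268 3.234
vertex -1.168 -0.467 2.738
vertex 0.767 0.251 2.182
endloop
endfacet
facet normal -0.207 -0.433 0.877
outer loop
vertex 0.519 -0.268 3.234
vertex 0.26 0.787 3.694
vertex -1.168 -0.467 2.738
endloop
endfacet
facet normal -0.220 0.894 0.390
outer loop
vertex -1.427 0.589 3.198
vertex 0.26 0.787 3.694
vertex -1.179 1.108 2.146
endloop
endfacet
facet normal 0.207 0.433 -0.877
outer loop
vertex 0.508 1.307 2.642
vertex 0.767 0.251 2.182
vertex -1.179 1.108 2.146
endloop
endfacet
facet normal -0.220 0.894 0.390
outer loop
vertex -1.179 1.108 2.146
vertex 0.26 0.787 3.694
vertex 0.508 1.307 2.642
endloop
endfacet
facet normal 0.953 0.112 0.280
outer loop
vertex 0.508 1.307 2.642
vertex 0.519 -0.268 3.234
vertex 0.767 0.251 2.182
endloop
endfacet
facet normal 0.953 0.112 0.280
outer loop
vertex 0.26 0.787 3.694
vertex 0.519 -0.268 3.234
vertex 0.508 1.307 2.642
endloop
endfacet
facet normal -0.797 0.151 -0.584
outer loop
vertex -4.763 2.535 3.338
vertex -4.013 4.212 2.747
vertex -4.039 1.795 2.159
endloop
endfacet
facet normal -0.389 -0.869 0.307
outer loop
vertex -2.627 1.528 3.193
vertex -4.763 2.535 3.338
vertex -4.039 1.795 2.159
endloop
endfacet
facet normal -0.797 0.151 -0.584
outer loop
vertex -4.039 1.795 2.159
vertex -4.013 4.212 2.747
vertex -3.288 3.472 1.567
endloop
endfacet
facet normal 0.461 -0.472 -0.752
outer loop
vertex -3.288 3.472 1.567
vertex -2.627 1.528 3.193
vertex -4.039 1.795 2.159
endloop
endfacet
facet normal -0.461 0.471 0.752
outer loop
vertex -4.763 2.535 3.338
vertex -2.601 3.945 3.781
vertex -4.013 4.212 2.747
endloop
endfacet
facet normal -0.389 -0.869 0.306
outer loop
vertex -3.352 2.268 4.373
vertex -4.763 2.535 3.338
vertex -2.627 1.528 3.193
endloop
endfacet
facet normal -0.462 0.472 0.751
outer loop
vertex -3.352 2.268 4.373
vertex -2.601 3.945 3.781
vertex -4.763 2.535 3.338
endloop
endfacet
facet normal 0.389 0.869 -0.306
outer loop
vertex -4.013 4.212 2.747
vertex -2.601 3.945 3.781
vertex -3.288 3.472 1.567
endloop
endfacet
facet normal 0.462 -0.471 -0.751
outer loop
vertex -1.877 3.205 2.602
vertex -2.627 1.528 3.193
vertex -3.288 3.472 1.567
endloop
endfacet
facet normal 0.389 0.869 -0.306
outer loop
vertex -3.288 3.472 1.567
vertex -2.601 3.945 3.781
vertex -1.877 3.205 2.602
endloop
endfacet
facet normal 0.797 -0.151 0.584
outer loop
vertex -1.877 3.205 2.602
vertex -3.352 2.268 4.373
vertex -2.627 1.528 3.193
endloop
endfacet
facet normal 0.797 -0.151 0.584
outer loop
vertex -2.601 3.945 3.781
vertex -3.352 2.268 4.373
vertex -1.877 3.205 2.602
endloop
endfacet

endsolid


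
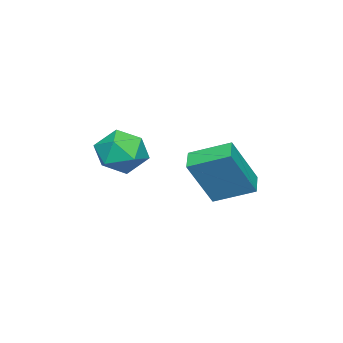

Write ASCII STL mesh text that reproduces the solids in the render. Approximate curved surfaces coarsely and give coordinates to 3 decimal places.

solid 
facet normal -0.446 0.253 -0.858
outer loop
vertex -3.695 1.352 1.268
vertex -3.984 2.668 1.806
vertex -2.954 1.638 0.967
endloop
endfacet
facet normal 0.199 -0.907 -0.371
outer loop
vertex -2.096 1.152 2.614
vertex -3.695 1.352 1.268
vertex -2.954 1.638 0.967
endloop
endfacet
facet normal -0.446 0.253 -0.858
outer loop
vertex -2.954 1.638 0.967
vertex -3.984 2.668 1.806
vertex -3.242 2.953 1.504
endloop
endfacet
facet normal 0.872 0.336 -0.355
outer loop
vertex -3.242 2.953 1.504
vertex -2.096 1.152 2.614
vertex -2.954 1.638 0.967
endloop
endfacet
facet normal -0.872 -0.337 0.355
outer loop
vertex -3.695 1.352 1.268
vertex -3.126 2.182 3.453
vertex -3.984 2.668 1.806
endloop
endfacet
facet normal 0.198 -0.908 -0.370
outer loop
vertex -2.838 0.867 2.916
vertex -3.695 1.352 1.268
vertex -2.096 1.152 2.614
endloop
endfacet
facet normal -0.872 -0.336 0.355
outer loop
vertex -2.838 0.867 2.916
vertex -3.126 2.182 3.453
vertex -3.695 1.352 1.268
endloop
endfacet
facet normal -0.198 0.907 0.371
outer loop
vertex -3.984 2.668 1.806
vertex -3.126 2.182 3.453
vertex -3.242 2.953 1.504
endloop
endfacet
facet normal 0.872 0.337 -0.355
outer loop
vertex -2.385 2.468 3.152
vertex -2.096 1.152 2.614
vertex -3.242 2.953 1.504
endloop
endfacet
facet normal -0.200 0.907 0.371
outer loop
vertex -3.242 2.953 1.504
vertex -3.126 2.182 3.453
vertex -2.385 2.468 3.152
endloop
endfacet
facet normal 0.446 -0.253 0.858
outer loop
vertex -2.385 2.468 3.152
vertex -2.838 0.867 2.916
vertex -2.096 1.152 2.614
endloop
endfacet
facet normal 0.446 -0.253 0.858
outer loop
vertex -3.126 2.182 3.453
vertex -2.838 0.867 2.916
vertex -2.385 2.468 3.152
endloop
endfacet
facet normal -0.752 -0.389 0.532
outer loop
vertex -3.683 -1.219 2.91
vertex -3.39 -2.091 2.686
vertex -3.06 -1.666 3.464
endloop
endfacet
facet normal -0.546 0.236 0.804
outer loop
vertex -3.683 -1.219 2.91
vertex -3.06 -1.666 3.464
vertex -2.947 -0.747 3.271
endloop
endfacet
facet normal -0.614 0.732 0.295
outer loop
vertex -3.683 -1.219 2.91
vertex -2.947 -0.747 3.271
vertex -3.207 -0.603 2.373
endloop
endfacet
facet normal -0.863 0.412 -0.292
outer loop
vertex -3.683 -1.219 2.91
vertex -3.207 -0.603 2.373
vertex -3.481 -1.433 2.011
endloop
endfacet
facet normal -0.948 -0.281 -0.146
outer loop
vertex -3.683 -1.219 2.91
vertex -3.481 -1.433 2.011
vertex -3.39 -2.091 2.686
endloop
endfacet
facet normal 0.147 0.186 0.972
outer loop
vertex -2.947 -0.747 3.271
vertex -3.06 -1.666 3.464
vertex -2.199 -1.327 3.269
endloop
endfacet
facet normal -0.187 -0.826 0.531
outer loop
vertex -3.06 -1.666 3.464
vertex -3.39 -2.091 2.686
vertex -2.473 -2.157 2.907
endloop
endfacet
facet normal -0.506 -0.651 -0.566
outer loop
vertex -3.39 -2.091 2.686
vertex -3.481 -1.433 2.011
vertex -2.733 -2.013 2.009
endloop
endfacet
facet normal -0.367 0.471 -0.802
outer loop
vertex -3.481 -1.433 2.011
vertex -3.207 -0.603 2.373
vertex -2.62 -1.094 1.816
endloop
endfacet
facet normal 0.035 0.988 0.148
outer loop
vertex -3.207 -0.603 2.373
vertex -2.947 -0.747 3.271
vertex -2.29 -0.669 2.594
endloop
endfacet
facet normal 0.863 -0.412 0.292
outer loop
vertex -1.997 -1.541 2.37
vertex -2.199 -1.327 3.269
vertex -2.473 -2.157 2.907
endloop
endfacet
facet normal 0.614 -0.732 -0.295
outer loop
vertex -1.997 -1.541 2.37
vertex -2.473 -2.157 2.907
vertex -2.733 -2.013 2.009
endloop
endfacet
facet normal 0.546 -0.236 -0.804
outer loop
vertex -1.997 -1.541 2.37
vertex -2.733 -2.013 2.009
vertex -2.62 -1.094 1.816
endloop
endfacet
facet normal 0.752 0.389 -0.532
outer loop
vertex -1.997 -1.541 2.37
vertex -2.62 -1.094 1.816
vertex -2.29 -0.669 2.594
endloop
endfacet
facet normal 0.948 0.281 0.146
outer loop
vertex -1.997 -1.541 2.37
vertex -2.29 -0.669 2.594
vertex -2.199 -1.327 3.269
endloop
endfacet
facet normal 0.367 -0.471 0.802
outer loop
vertex -2.473 -2.157 2.907
vertex -2.199 -1.327 3.269
vertex -3.06 -1.666 3.464
endloop
endfacet
facet normal -0.035 -0.988 -0.148
outer loop
vertex -2.733 -2.013 2.009
vertex -2.473 -2.157 2.907
vertex -3.39 -2.091 2.686
endloop
endfacet
facet normal -0.147 -0.186 -0.972
outer loop
vertex -2.62 -1.094 1.816
vertex -2.733 -2.013 2.009
vertex -3.481 -1.433 2.011
endloop
endfacet
facet normal 0.187 0.826 -0.531
outer loop
vertex -2.29 -0.669 2.594
vertex -2.62 -1.094 1.816
vertex -3.207 -0.603 2.373
endloop
endfacet
facet normal 0.506 0.651 0.566
outer loop
vertex -2.199 -1.327 3.269
vertex -2.29 -0.669 2.594
vertex -2.947 -0.747 3.271
endloop
endfacet

endsolid
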